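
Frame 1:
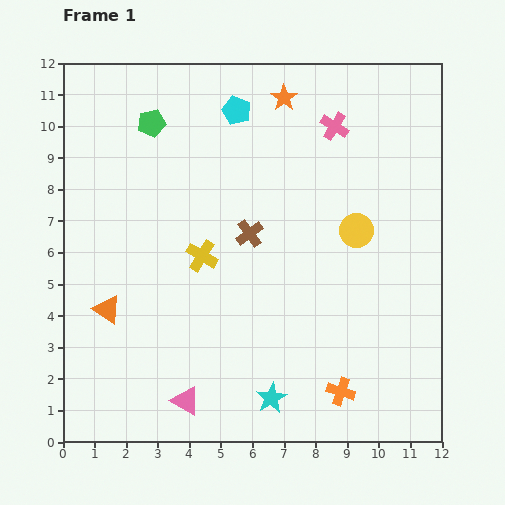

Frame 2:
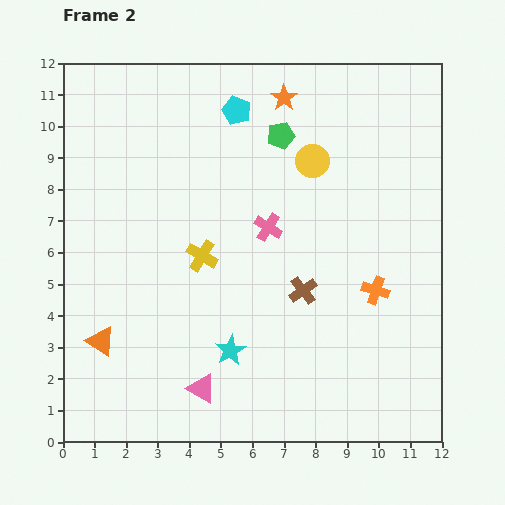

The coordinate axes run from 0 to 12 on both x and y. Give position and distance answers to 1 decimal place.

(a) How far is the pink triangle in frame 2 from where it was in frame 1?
0.6

The pink triangle moved from (3.9, 1.3) to (4.4, 1.7), a distance of √(0.5² + 0.4²) ≈ 0.6.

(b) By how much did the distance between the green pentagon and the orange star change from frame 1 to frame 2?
-3.1

Distance in frame 1: 4.3. Distance in frame 2: 1.2.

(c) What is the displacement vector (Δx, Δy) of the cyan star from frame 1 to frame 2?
(-1.3, 1.5)

The cyan star was at (6.6, 1.4) in frame 1 and (5.3, 2.9) in frame 2.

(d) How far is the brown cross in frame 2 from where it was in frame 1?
2.5

The brown cross moved from (5.9, 6.6) to (7.6, 4.8), a distance of √(1.7² + 1.8²) ≈ 2.5.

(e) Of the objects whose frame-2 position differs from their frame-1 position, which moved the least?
the pink triangle

(moved 0.6)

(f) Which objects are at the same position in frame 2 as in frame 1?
the orange star, the cyan pentagon, the yellow cross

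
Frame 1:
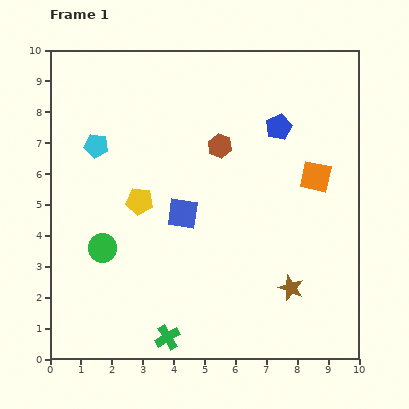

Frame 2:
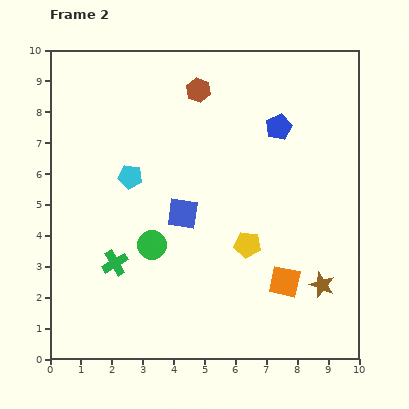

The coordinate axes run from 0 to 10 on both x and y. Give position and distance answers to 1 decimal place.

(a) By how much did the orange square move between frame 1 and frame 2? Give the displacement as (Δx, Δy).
(-1.0, -3.4)

The orange square was at (8.6, 5.9) in frame 1 and (7.6, 2.5) in frame 2.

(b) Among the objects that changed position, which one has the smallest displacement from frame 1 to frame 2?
the brown star

(moved 1.0)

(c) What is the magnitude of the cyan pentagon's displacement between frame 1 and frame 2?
1.5

The cyan pentagon moved from (1.5, 6.9) to (2.6, 5.9), a distance of √(1.1² + 1.0²) ≈ 1.5.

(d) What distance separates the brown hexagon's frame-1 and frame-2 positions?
1.9

The brown hexagon moved from (5.5, 6.9) to (4.8, 8.7), a distance of √(0.7² + 1.8²) ≈ 1.9.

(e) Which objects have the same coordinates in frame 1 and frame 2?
the blue pentagon, the blue square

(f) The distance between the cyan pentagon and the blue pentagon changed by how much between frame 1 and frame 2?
-0.8

Distance in frame 1: 5.9. Distance in frame 2: 5.1.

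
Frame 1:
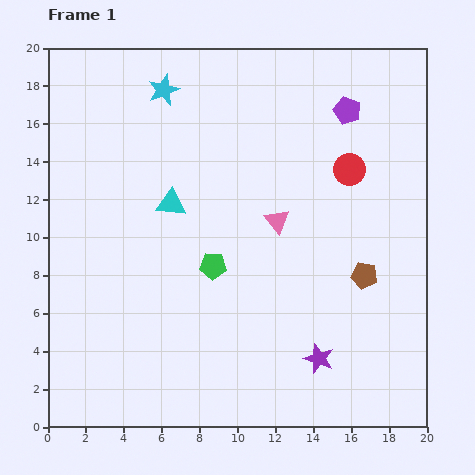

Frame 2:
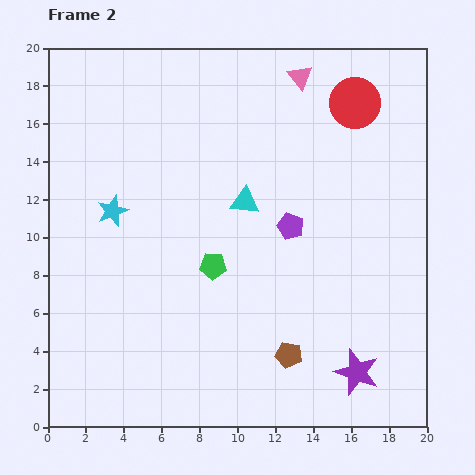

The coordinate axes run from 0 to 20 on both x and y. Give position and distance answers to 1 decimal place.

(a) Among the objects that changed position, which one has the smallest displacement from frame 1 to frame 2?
the purple star

(moved 2.1)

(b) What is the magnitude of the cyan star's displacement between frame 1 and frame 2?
6.9

The cyan star moved from (6.1, 17.8) to (3.4, 11.4), a distance of √(2.7² + 6.4²) ≈ 6.9.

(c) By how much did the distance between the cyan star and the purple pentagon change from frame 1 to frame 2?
-0.4

Distance in frame 1: 9.8. Distance in frame 2: 9.4.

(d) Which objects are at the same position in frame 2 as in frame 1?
the green pentagon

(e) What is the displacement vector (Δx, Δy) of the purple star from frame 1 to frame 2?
(2.0, -0.7)

The purple star was at (14.3, 3.6) in frame 1 and (16.3, 2.9) in frame 2.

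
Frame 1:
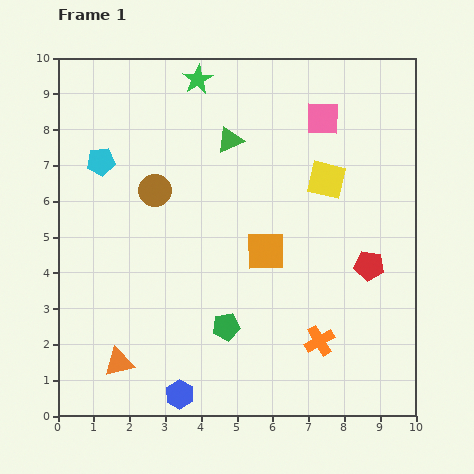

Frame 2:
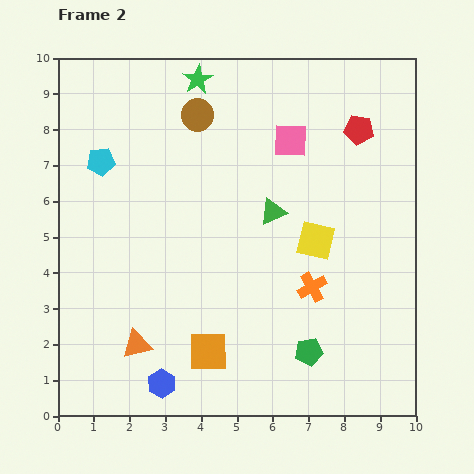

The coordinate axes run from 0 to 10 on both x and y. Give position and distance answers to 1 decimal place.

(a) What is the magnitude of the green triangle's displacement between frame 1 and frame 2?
2.3

The green triangle moved from (4.8, 7.7) to (6.0, 5.7), a distance of √(1.2² + 2.0²) ≈ 2.3.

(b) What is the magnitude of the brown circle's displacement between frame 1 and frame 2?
2.4

The brown circle moved from (2.7, 6.3) to (3.9, 8.4), a distance of √(1.2² + 2.1²) ≈ 2.4.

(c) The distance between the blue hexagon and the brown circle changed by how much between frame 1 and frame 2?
+1.9

Distance in frame 1: 5.7. Distance in frame 2: 7.6.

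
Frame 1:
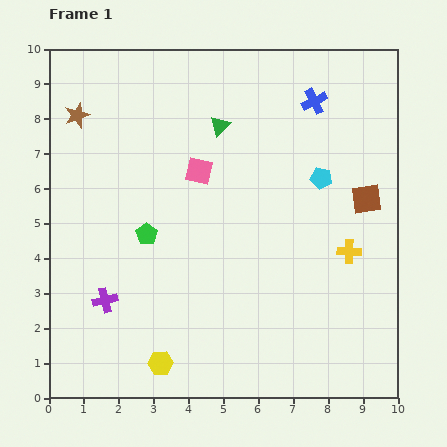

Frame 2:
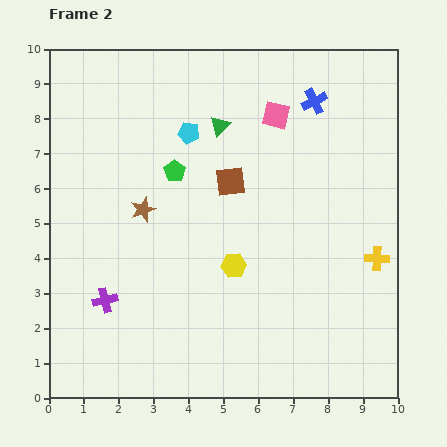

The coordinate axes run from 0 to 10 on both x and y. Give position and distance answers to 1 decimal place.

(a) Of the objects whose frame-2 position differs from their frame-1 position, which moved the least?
the yellow cross

(moved 0.8)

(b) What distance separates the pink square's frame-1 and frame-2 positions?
2.7

The pink square moved from (4.3, 6.5) to (6.5, 8.1), a distance of √(2.2² + 1.6²) ≈ 2.7.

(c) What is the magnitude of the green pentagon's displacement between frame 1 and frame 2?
2.0

The green pentagon moved from (2.8, 4.7) to (3.6, 6.5), a distance of √(0.8² + 1.8²) ≈ 2.0.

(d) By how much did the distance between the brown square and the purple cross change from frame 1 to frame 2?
-3.0

Distance in frame 1: 8.0. Distance in frame 2: 5.0.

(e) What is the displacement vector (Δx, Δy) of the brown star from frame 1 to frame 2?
(1.9, -2.7)

The brown star was at (0.8, 8.1) in frame 1 and (2.7, 5.4) in frame 2.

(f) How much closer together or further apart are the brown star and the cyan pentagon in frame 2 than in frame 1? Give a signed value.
-4.6

Distance in frame 1: 7.2. Distance in frame 2: 2.6.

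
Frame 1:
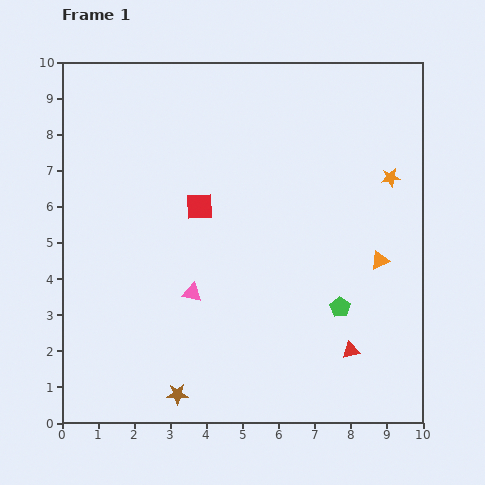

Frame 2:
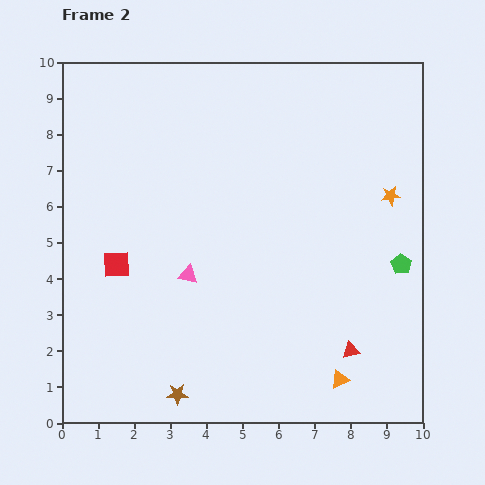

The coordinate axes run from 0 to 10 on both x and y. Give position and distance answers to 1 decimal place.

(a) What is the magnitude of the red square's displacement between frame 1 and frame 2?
2.8

The red square moved from (3.8, 6.0) to (1.5, 4.4), a distance of √(2.3² + 1.6²) ≈ 2.8.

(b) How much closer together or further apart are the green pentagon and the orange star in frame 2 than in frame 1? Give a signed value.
-2.0

Distance in frame 1: 3.9. Distance in frame 2: 1.9.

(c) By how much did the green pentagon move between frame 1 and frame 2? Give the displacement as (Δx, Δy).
(1.7, 1.2)

The green pentagon was at (7.7, 3.2) in frame 1 and (9.4, 4.4) in frame 2.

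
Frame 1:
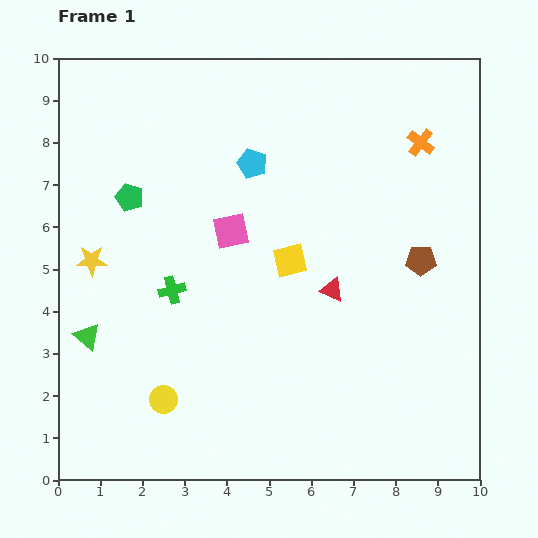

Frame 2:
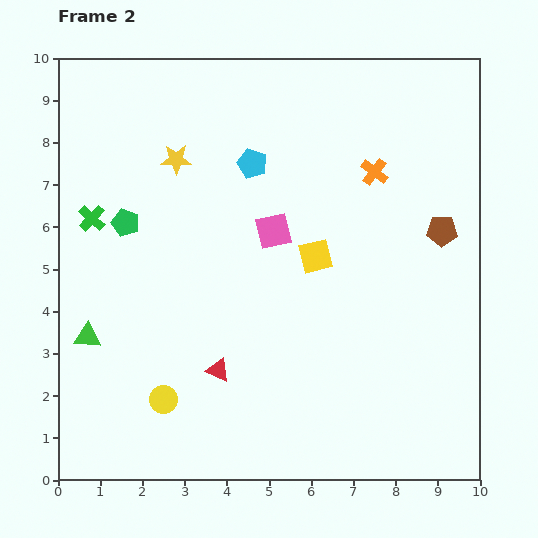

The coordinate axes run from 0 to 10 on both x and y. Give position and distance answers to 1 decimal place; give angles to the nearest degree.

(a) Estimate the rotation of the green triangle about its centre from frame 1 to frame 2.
37° counter-clockwise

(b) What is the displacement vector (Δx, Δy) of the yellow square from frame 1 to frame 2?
(0.6, 0.1)

The yellow square was at (5.5, 5.2) in frame 1 and (6.1, 5.3) in frame 2.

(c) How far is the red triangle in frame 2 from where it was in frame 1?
3.3

The red triangle moved from (6.5, 4.5) to (3.8, 2.6), a distance of √(2.7² + 1.9²) ≈ 3.3.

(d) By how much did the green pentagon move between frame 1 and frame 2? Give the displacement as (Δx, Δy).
(-0.1, -0.6)

The green pentagon was at (1.7, 6.7) in frame 1 and (1.6, 6.1) in frame 2.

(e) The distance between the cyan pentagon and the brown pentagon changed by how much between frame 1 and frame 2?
+0.2

Distance in frame 1: 4.6. Distance in frame 2: 4.8.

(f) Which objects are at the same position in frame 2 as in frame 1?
the cyan pentagon, the green triangle, the yellow circle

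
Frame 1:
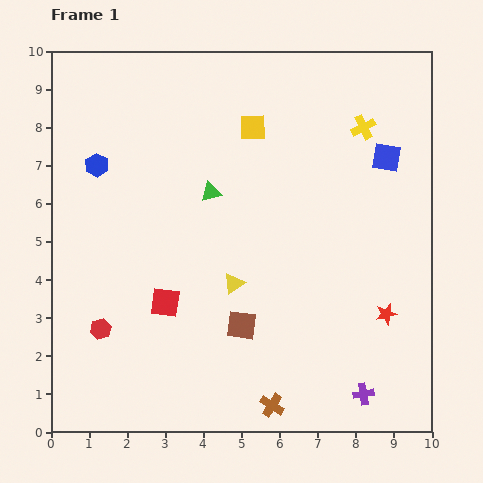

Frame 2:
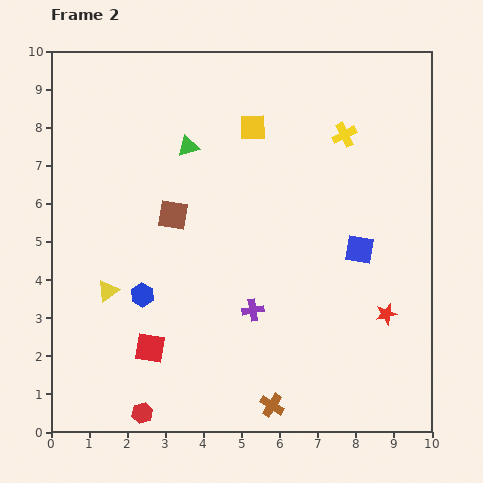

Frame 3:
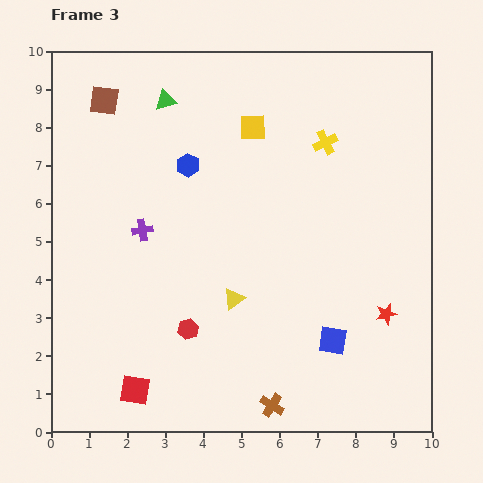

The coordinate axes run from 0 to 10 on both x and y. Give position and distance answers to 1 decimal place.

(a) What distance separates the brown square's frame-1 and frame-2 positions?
3.4

The brown square moved from (5.0, 2.8) to (3.2, 5.7), a distance of √(1.8² + 2.9²) ≈ 3.4.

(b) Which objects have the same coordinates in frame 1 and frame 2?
the brown cross, the yellow square, the red star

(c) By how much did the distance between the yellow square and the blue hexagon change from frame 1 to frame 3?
-2.2

Distance in frame 1: 4.2. Distance in frame 3: 2.0.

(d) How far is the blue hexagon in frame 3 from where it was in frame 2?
3.6

The blue hexagon moved from (2.4, 3.6) to (3.6, 7.0), a distance of √(1.2² + 3.4²) ≈ 3.6.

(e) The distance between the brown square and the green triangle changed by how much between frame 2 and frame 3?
-0.2

Distance in frame 2: 1.8. Distance in frame 3: 1.6.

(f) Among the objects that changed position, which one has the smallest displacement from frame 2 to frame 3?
the yellow cross

(moved 0.5)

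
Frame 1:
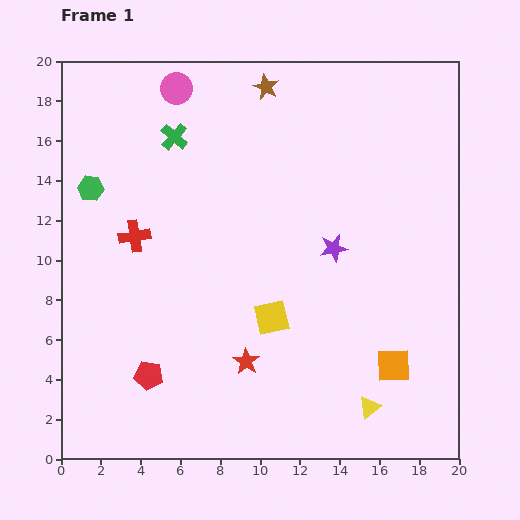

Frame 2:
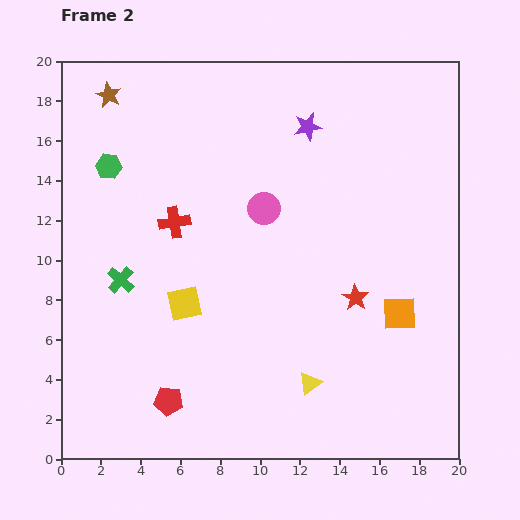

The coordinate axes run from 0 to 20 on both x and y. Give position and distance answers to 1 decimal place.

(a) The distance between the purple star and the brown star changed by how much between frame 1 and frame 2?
+1.3

Distance in frame 1: 8.8. Distance in frame 2: 10.1.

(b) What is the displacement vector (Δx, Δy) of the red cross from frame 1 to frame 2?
(2.0, 0.7)

The red cross was at (3.7, 11.2) in frame 1 and (5.7, 11.9) in frame 2.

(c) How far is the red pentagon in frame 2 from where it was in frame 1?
1.6

The red pentagon moved from (4.4, 4.2) to (5.4, 2.9), a distance of √(1.0² + 1.3²) ≈ 1.6.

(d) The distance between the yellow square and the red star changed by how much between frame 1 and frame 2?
+6.0

Distance in frame 1: 2.6. Distance in frame 2: 8.6.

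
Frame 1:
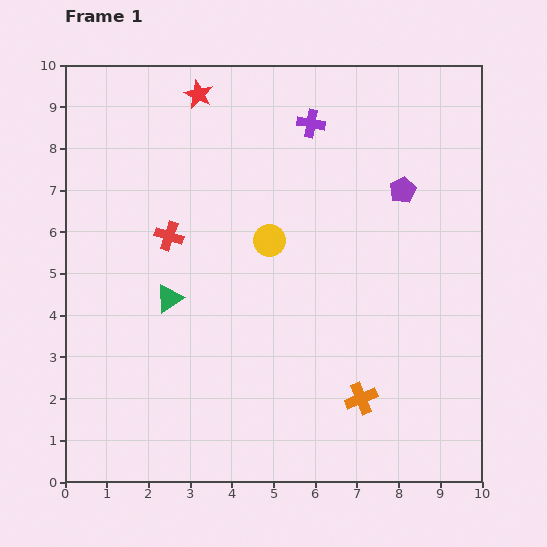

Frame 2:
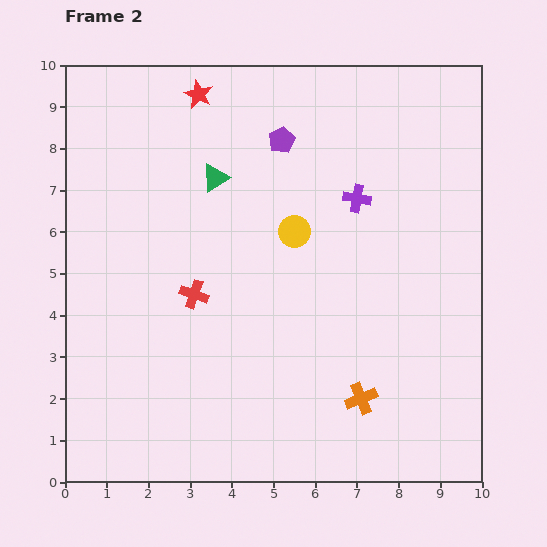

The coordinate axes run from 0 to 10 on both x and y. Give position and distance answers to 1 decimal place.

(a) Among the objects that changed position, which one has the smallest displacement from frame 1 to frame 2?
the yellow circle

(moved 0.6)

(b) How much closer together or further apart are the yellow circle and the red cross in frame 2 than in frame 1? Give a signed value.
+0.4

Distance in frame 1: 2.4. Distance in frame 2: 2.8.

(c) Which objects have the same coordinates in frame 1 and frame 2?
the red star, the orange cross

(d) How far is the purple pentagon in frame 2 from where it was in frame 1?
3.1

The purple pentagon moved from (8.1, 7.0) to (5.2, 8.2), a distance of √(2.9² + 1.2²) ≈ 3.1.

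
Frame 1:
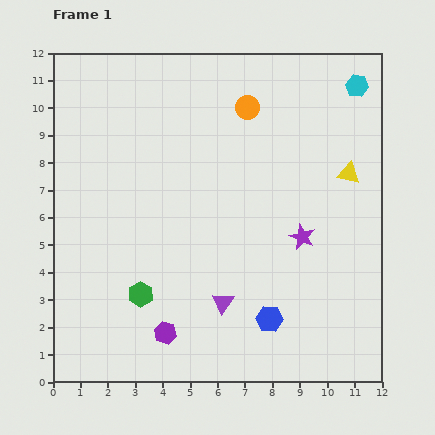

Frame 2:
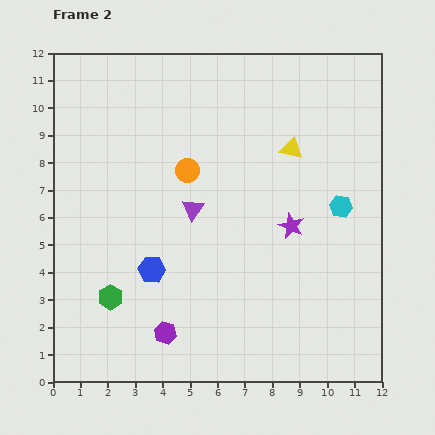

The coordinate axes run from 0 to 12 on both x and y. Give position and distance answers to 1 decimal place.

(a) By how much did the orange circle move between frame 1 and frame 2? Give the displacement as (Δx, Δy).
(-2.2, -2.3)

The orange circle was at (7.1, 10.0) in frame 1 and (4.9, 7.7) in frame 2.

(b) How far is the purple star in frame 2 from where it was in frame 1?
0.6

The purple star moved from (9.1, 5.3) to (8.7, 5.7), a distance of √(0.4² + 0.4²) ≈ 0.6.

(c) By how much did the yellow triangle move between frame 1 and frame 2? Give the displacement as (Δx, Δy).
(-2.1, 0.9)

The yellow triangle was at (10.8, 7.6) in frame 1 and (8.7, 8.5) in frame 2.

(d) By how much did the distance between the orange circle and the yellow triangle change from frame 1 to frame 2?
-0.5

Distance in frame 1: 4.4. Distance in frame 2: 3.9.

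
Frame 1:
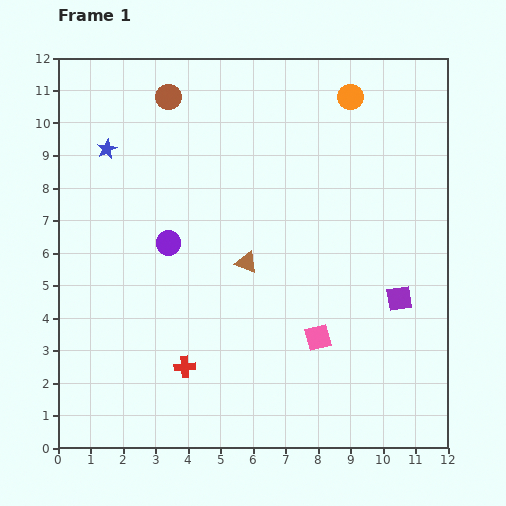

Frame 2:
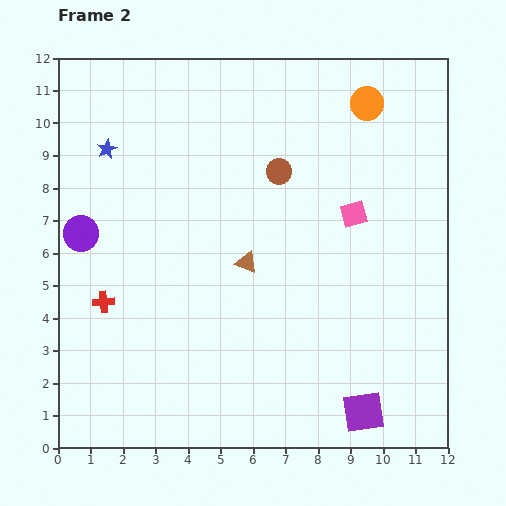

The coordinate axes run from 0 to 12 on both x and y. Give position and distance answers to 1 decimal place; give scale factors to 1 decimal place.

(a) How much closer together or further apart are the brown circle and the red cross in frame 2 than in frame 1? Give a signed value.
-1.6

Distance in frame 1: 8.3. Distance in frame 2: 6.7.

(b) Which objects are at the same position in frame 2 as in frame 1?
the brown triangle, the blue star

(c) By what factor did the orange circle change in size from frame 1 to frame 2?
1.3×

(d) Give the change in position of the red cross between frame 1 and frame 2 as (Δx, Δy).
(-2.5, 2.0)

The red cross was at (3.9, 2.5) in frame 1 and (1.4, 4.5) in frame 2.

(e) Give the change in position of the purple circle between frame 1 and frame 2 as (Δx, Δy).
(-2.7, 0.3)

The purple circle was at (3.4, 6.3) in frame 1 and (0.7, 6.6) in frame 2.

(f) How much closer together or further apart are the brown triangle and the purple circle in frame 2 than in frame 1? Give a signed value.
+2.7

Distance in frame 1: 2.5. Distance in frame 2: 5.2.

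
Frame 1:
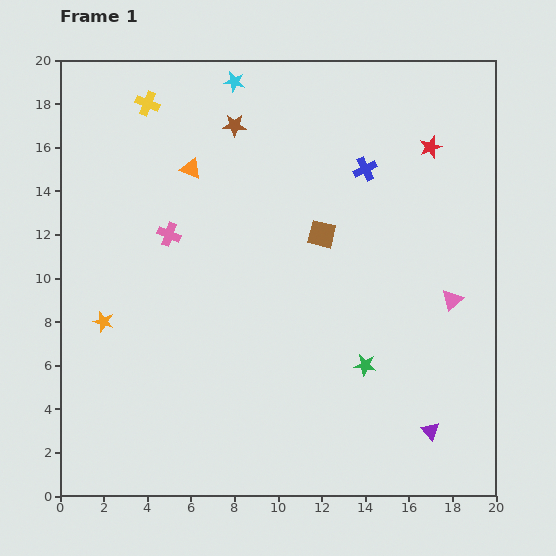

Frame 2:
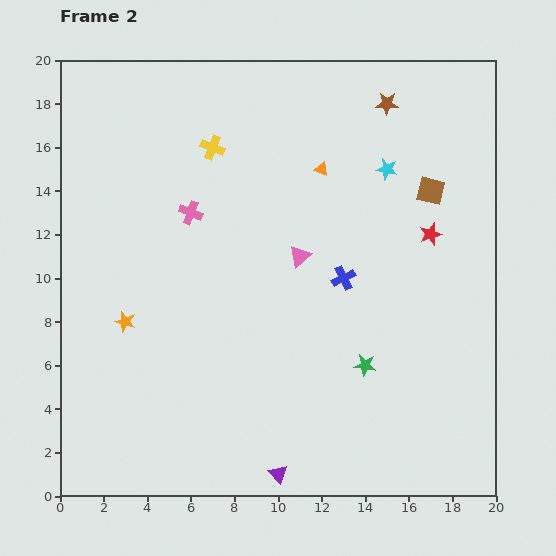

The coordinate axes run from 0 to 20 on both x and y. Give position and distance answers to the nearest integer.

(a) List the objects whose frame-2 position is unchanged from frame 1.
the green star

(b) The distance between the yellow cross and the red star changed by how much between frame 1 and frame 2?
-2

Distance in frame 1: 13. Distance in frame 2: 11.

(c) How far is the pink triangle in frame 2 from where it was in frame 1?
7

The pink triangle moved from (18, 9) to (11, 11), a distance of √(7² + 2²) ≈ 7.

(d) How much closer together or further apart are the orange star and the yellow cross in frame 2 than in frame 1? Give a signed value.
-1

Distance in frame 1: 10. Distance in frame 2: 9.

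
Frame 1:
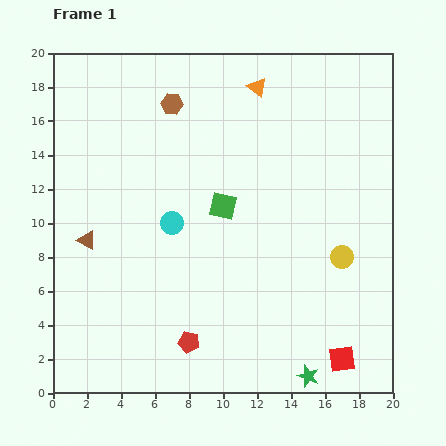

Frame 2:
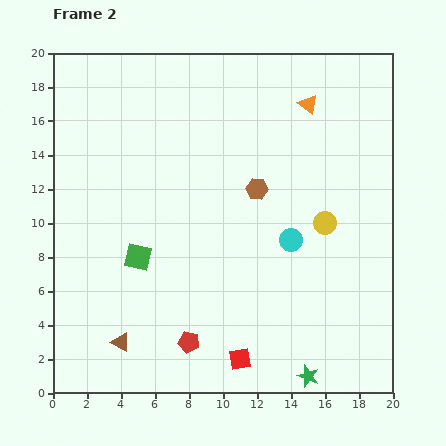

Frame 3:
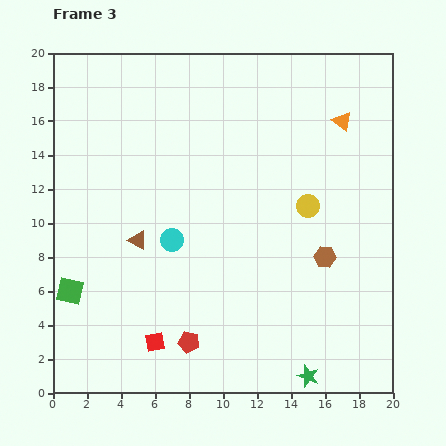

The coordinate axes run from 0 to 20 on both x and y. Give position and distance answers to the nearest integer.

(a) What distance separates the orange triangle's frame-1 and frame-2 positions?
3

The orange triangle moved from (12, 18) to (15, 17), a distance of √(3² + 1²) ≈ 3.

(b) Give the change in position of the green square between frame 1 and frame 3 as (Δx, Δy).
(-9, -5)

The green square was at (10, 11) in frame 1 and (1, 6) in frame 3.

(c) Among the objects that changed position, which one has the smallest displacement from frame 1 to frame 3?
the cyan circle

(moved 1)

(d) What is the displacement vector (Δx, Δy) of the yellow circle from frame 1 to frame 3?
(-2, 3)

The yellow circle was at (17, 8) in frame 1 and (15, 11) in frame 3.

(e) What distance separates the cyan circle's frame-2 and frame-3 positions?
7

The cyan circle moved from (14, 9) to (7, 9), a distance of √(7² + 0²) ≈ 7.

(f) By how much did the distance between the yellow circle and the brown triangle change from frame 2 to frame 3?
-4

Distance in frame 2: 14. Distance in frame 3: 10.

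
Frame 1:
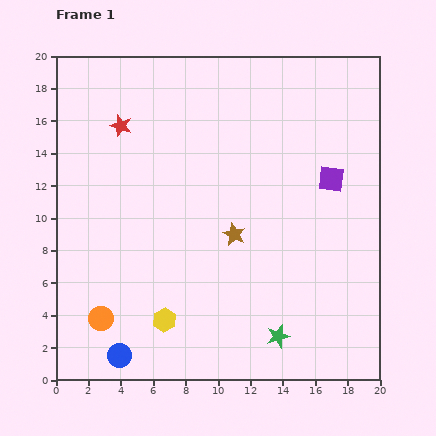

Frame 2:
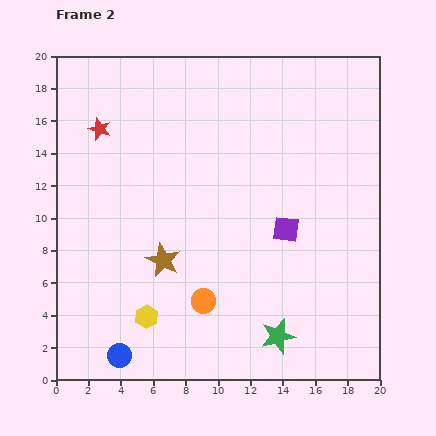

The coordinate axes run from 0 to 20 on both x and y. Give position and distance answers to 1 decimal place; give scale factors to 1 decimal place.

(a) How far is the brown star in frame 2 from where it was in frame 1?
4.7

The brown star moved from (11.0, 9.0) to (6.6, 7.4), a distance of √(4.4² + 1.6²) ≈ 4.7.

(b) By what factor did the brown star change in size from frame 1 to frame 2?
1.5×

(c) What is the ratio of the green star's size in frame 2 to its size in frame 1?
1.5×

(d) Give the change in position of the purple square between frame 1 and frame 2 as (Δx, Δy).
(-2.8, -3.1)

The purple square was at (17.0, 12.4) in frame 1 and (14.2, 9.3) in frame 2.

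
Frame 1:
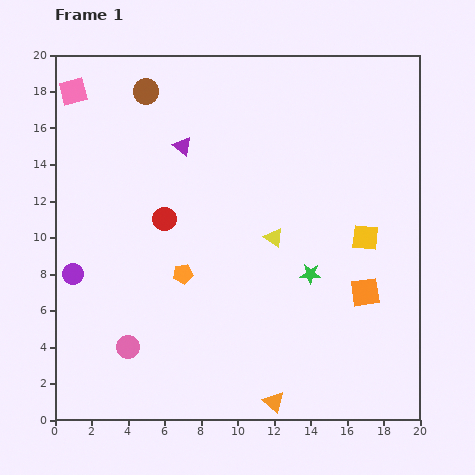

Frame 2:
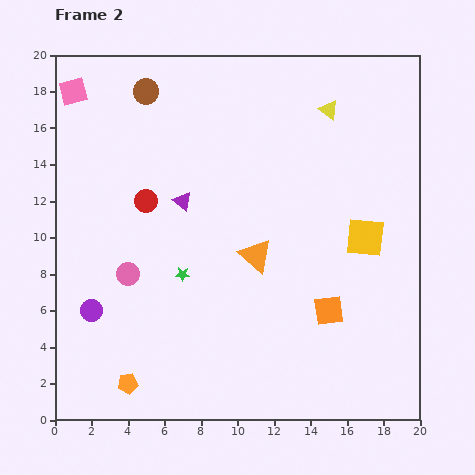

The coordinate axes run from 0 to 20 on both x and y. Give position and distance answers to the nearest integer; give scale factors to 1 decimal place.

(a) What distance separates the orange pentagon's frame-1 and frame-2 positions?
7

The orange pentagon moved from (7, 8) to (4, 2), a distance of √(3² + 6²) ≈ 7.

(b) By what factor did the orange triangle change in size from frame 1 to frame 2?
1.6×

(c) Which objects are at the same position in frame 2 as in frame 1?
the yellow square, the pink square, the brown circle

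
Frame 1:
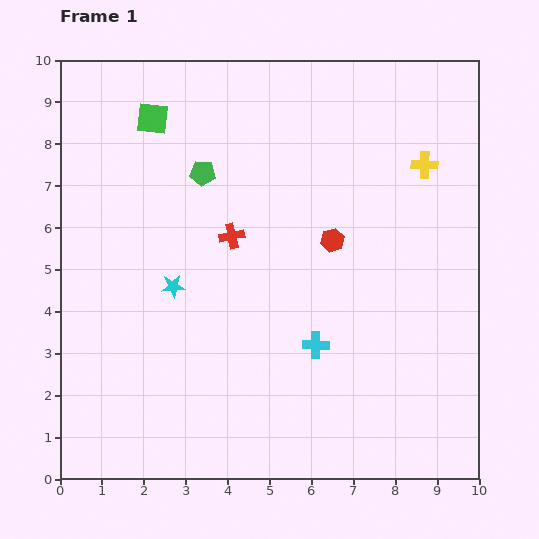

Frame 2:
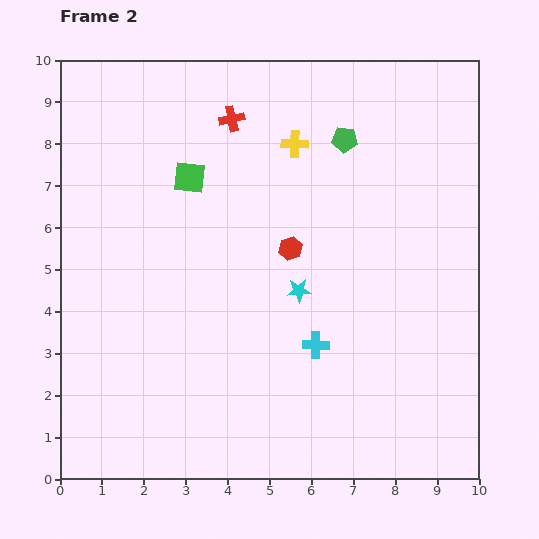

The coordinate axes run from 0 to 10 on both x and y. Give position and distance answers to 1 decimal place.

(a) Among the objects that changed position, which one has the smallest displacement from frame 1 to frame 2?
the red hexagon

(moved 1.0)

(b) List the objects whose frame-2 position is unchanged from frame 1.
the cyan cross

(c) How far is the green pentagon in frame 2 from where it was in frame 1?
3.5

The green pentagon moved from (3.4, 7.3) to (6.8, 8.1), a distance of √(3.4² + 0.8²) ≈ 3.5.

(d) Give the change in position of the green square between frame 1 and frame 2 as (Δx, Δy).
(0.9, -1.4)

The green square was at (2.2, 8.6) in frame 1 and (3.1, 7.2) in frame 2.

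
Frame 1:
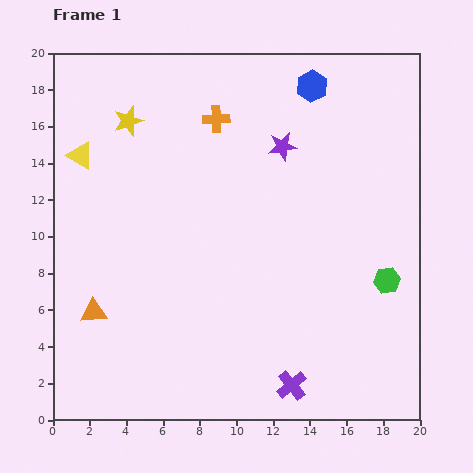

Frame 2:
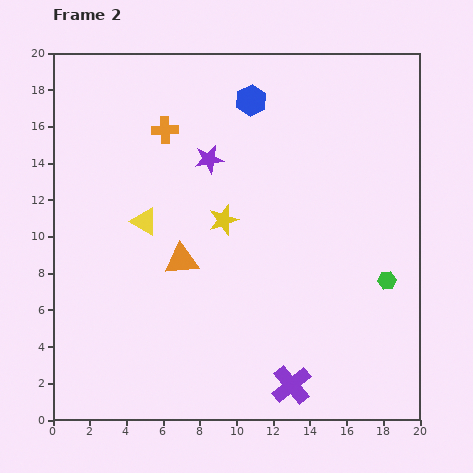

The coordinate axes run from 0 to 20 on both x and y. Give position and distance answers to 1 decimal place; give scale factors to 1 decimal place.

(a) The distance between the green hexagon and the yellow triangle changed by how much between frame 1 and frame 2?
-4.4

Distance in frame 1: 18.0. Distance in frame 2: 13.6.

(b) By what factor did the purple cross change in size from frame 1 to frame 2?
1.3×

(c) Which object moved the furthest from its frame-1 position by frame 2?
the yellow star

(moved 7.5; next 5.6)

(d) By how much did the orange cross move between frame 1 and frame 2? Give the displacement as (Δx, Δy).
(-2.8, -0.6)

The orange cross was at (8.9, 16.4) in frame 1 and (6.1, 15.8) in frame 2.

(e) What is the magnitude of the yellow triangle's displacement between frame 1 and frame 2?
5.0

The yellow triangle moved from (1.5, 14.4) to (5.0, 10.8), a distance of √(3.5² + 3.6²) ≈ 5.0.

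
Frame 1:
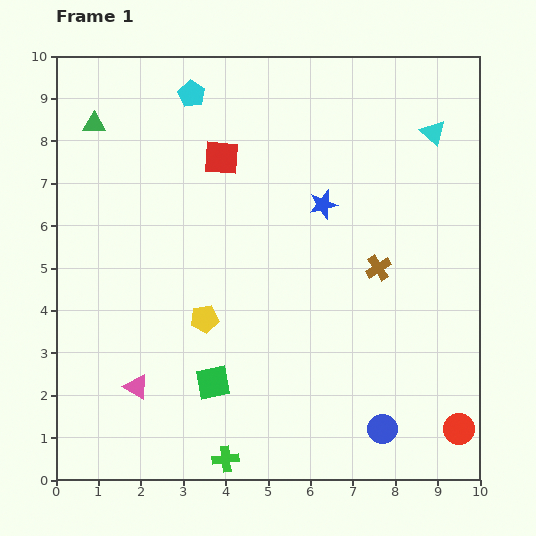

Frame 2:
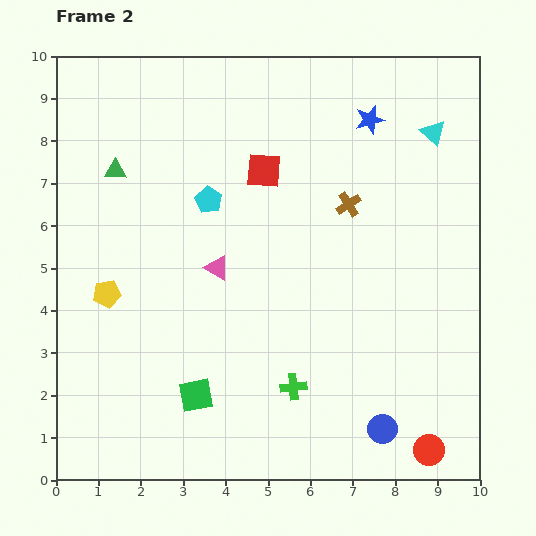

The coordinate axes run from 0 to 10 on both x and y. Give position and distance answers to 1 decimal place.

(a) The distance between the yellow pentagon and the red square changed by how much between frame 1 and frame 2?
+0.9

Distance in frame 1: 3.8. Distance in frame 2: 4.7.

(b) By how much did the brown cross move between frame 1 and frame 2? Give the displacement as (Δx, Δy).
(-0.7, 1.5)

The brown cross was at (7.6, 5.0) in frame 1 and (6.9, 6.5) in frame 2.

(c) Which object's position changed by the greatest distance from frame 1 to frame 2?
the pink triangle

(moved 3.4; next 2.5)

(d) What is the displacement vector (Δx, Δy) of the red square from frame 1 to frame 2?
(1.0, -0.3)

The red square was at (3.9, 7.6) in frame 1 and (4.9, 7.3) in frame 2.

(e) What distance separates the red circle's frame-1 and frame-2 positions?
0.9

The red circle moved from (9.5, 1.2) to (8.8, 0.7), a distance of √(0.7² + 0.5²) ≈ 0.9.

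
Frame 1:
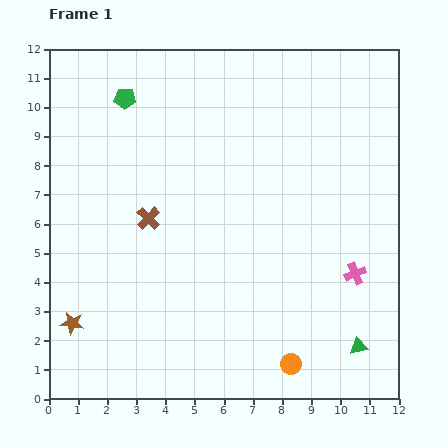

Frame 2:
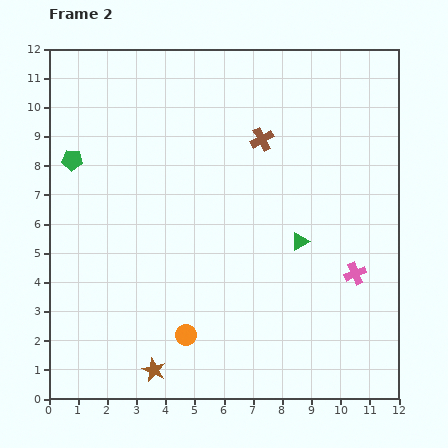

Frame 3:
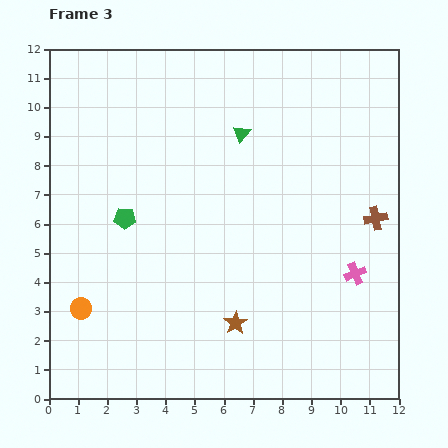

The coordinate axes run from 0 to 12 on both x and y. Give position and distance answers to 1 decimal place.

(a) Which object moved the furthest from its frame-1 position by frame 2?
the brown cross

(moved 4.7; next 4.1)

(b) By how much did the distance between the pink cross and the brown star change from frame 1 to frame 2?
-2.2

Distance in frame 1: 9.8. Distance in frame 2: 7.6.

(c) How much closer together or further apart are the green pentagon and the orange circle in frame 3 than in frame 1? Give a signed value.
-7.3

Distance in frame 1: 10.7. Distance in frame 3: 3.4.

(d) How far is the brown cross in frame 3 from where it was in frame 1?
7.8

The brown cross moved from (3.4, 6.2) to (11.2, 6.2), a distance of √(7.8² + 0.0²) ≈ 7.8.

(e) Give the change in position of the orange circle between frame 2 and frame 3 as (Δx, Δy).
(-3.6, 0.9)

The orange circle was at (4.7, 2.2) in frame 2 and (1.1, 3.1) in frame 3.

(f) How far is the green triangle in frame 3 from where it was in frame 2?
4.2

The green triangle moved from (8.6, 5.4) to (6.6, 9.1), a distance of √(2.0² + 3.7²) ≈ 4.2.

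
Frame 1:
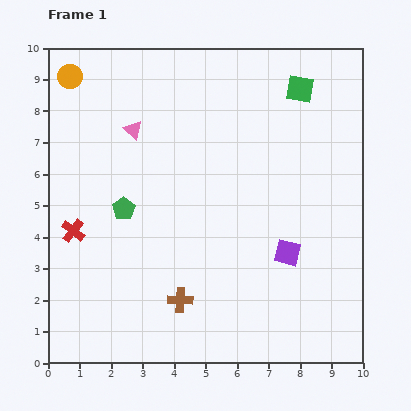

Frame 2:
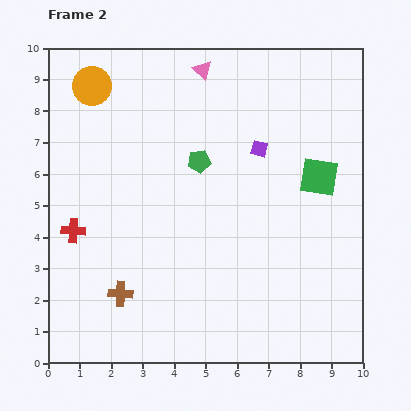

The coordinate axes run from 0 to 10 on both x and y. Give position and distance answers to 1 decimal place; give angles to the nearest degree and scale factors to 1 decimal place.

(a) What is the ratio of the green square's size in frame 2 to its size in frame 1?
1.3×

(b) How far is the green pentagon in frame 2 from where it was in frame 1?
2.8

The green pentagon moved from (2.4, 4.9) to (4.8, 6.4), a distance of √(2.4² + 1.5²) ≈ 2.8.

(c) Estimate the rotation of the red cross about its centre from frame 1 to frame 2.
34° counter-clockwise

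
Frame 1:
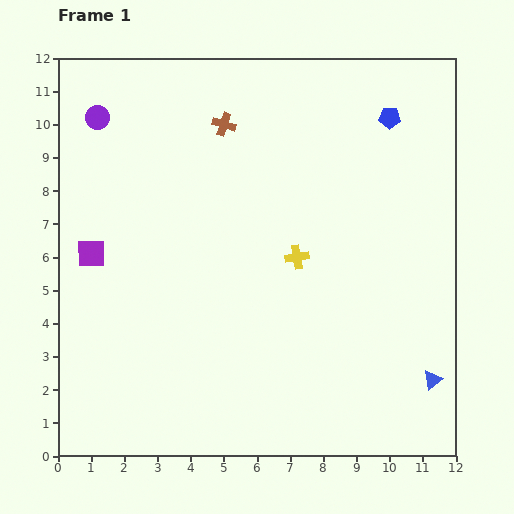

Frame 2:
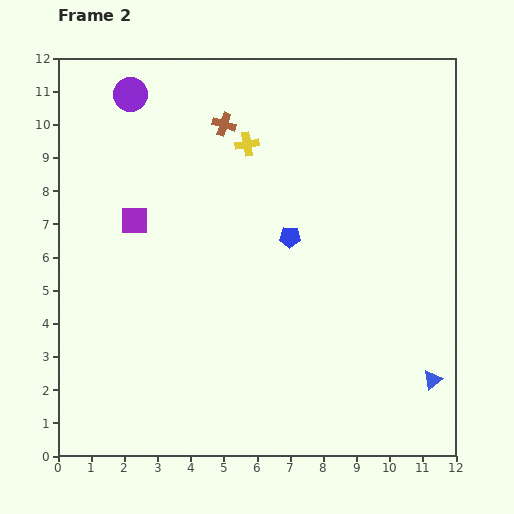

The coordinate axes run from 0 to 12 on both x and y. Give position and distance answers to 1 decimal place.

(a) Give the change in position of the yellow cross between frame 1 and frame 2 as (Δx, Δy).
(-1.5, 3.4)

The yellow cross was at (7.2, 6.0) in frame 1 and (5.7, 9.4) in frame 2.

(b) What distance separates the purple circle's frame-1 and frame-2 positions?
1.2

The purple circle moved from (1.2, 10.2) to (2.2, 10.9), a distance of √(1.0² + 0.7²) ≈ 1.2.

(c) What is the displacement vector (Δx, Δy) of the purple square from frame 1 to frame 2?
(1.3, 1.0)

The purple square was at (1.0, 6.1) in frame 1 and (2.3, 7.1) in frame 2.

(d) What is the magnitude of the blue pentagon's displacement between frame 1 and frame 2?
4.7

The blue pentagon moved from (10.0, 10.2) to (7.0, 6.6), a distance of √(3.0² + 3.6²) ≈ 4.7.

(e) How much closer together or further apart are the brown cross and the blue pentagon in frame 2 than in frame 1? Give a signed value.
-1.1

Distance in frame 1: 5.0. Distance in frame 2: 3.9.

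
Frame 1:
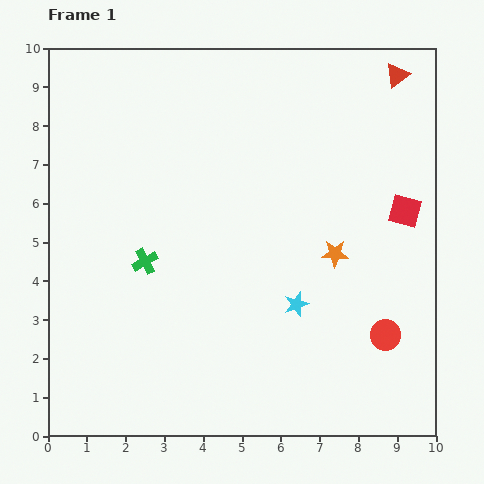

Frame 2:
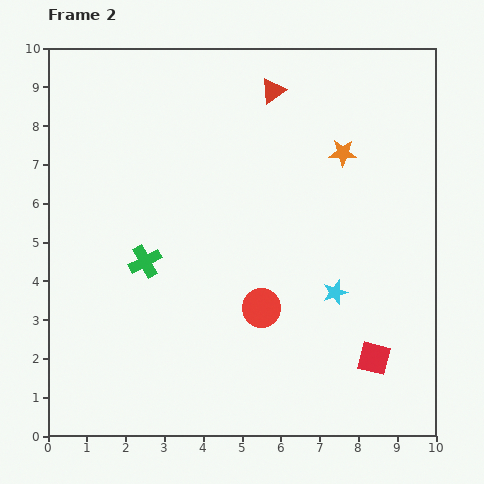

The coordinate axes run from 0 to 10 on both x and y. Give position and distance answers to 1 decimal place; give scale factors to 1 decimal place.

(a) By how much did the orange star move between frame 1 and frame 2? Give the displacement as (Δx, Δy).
(0.2, 2.6)

The orange star was at (7.4, 4.7) in frame 1 and (7.6, 7.3) in frame 2.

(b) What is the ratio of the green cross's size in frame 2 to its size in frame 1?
1.3×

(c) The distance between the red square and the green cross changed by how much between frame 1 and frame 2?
-0.4

Distance in frame 1: 6.8. Distance in frame 2: 6.4.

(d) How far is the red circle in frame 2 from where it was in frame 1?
3.3

The red circle moved from (8.7, 2.6) to (5.5, 3.3), a distance of √(3.2² + 0.7²) ≈ 3.3.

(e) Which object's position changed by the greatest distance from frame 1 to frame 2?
the red square

(moved 3.9; next 3.3)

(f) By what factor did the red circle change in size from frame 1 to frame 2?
1.3×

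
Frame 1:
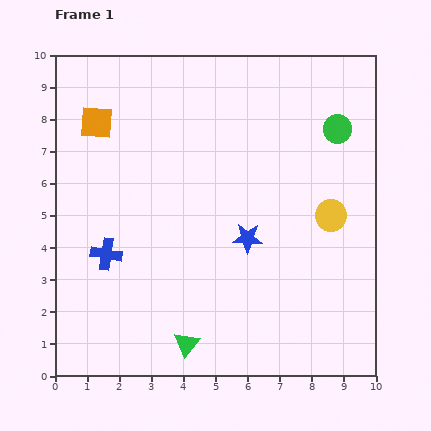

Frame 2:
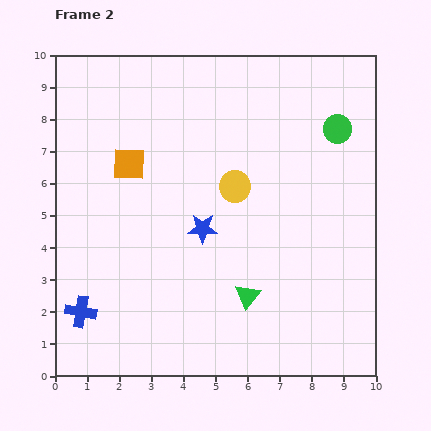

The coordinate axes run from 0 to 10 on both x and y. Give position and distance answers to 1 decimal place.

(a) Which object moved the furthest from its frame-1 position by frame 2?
the yellow circle

(moved 3.1; next 2.4)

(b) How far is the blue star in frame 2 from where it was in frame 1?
1.4

The blue star moved from (6.0, 4.3) to (4.6, 4.6), a distance of √(1.4² + 0.3²) ≈ 1.4.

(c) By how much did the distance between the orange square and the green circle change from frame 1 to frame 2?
-0.9

Distance in frame 1: 7.5. Distance in frame 2: 6.6.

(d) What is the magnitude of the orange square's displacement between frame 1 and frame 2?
1.6

The orange square moved from (1.3, 7.9) to (2.3, 6.6), a distance of √(1.0² + 1.3²) ≈ 1.6.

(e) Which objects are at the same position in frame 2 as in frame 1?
the green circle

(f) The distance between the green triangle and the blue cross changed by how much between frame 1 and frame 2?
+1.4

Distance in frame 1: 3.8. Distance in frame 2: 5.2.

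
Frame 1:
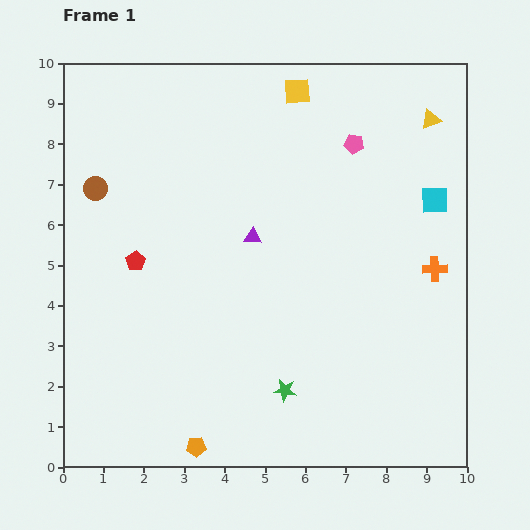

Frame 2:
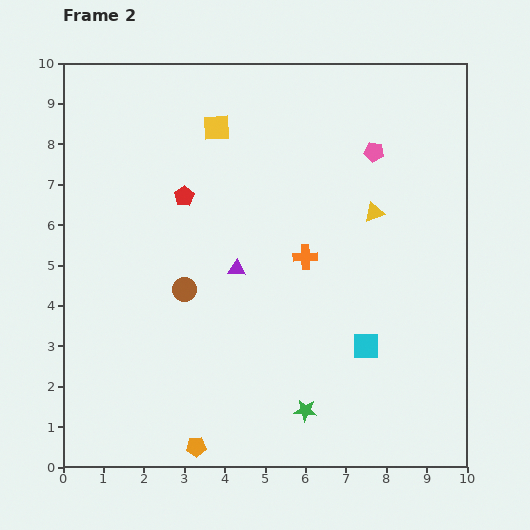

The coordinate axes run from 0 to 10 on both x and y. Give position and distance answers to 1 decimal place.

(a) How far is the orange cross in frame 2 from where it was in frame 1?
3.2

The orange cross moved from (9.2, 4.9) to (6.0, 5.2), a distance of √(3.2² + 0.3²) ≈ 3.2.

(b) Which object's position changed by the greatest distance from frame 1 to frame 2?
the cyan square

(moved 4.0; next 3.3)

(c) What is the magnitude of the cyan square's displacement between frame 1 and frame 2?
4.0

The cyan square moved from (9.2, 6.6) to (7.5, 3.0), a distance of √(1.7² + 3.6²) ≈ 4.0.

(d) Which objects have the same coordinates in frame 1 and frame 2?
the orange pentagon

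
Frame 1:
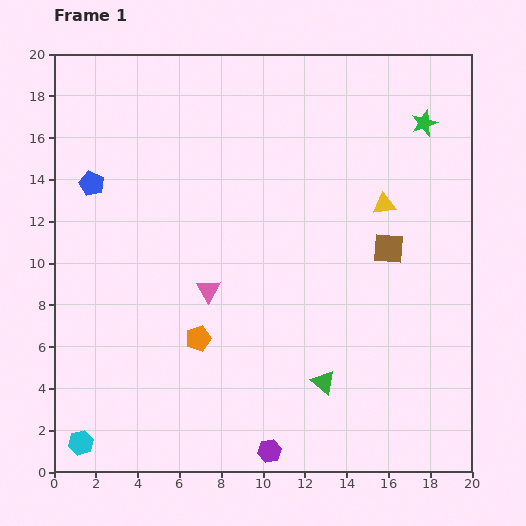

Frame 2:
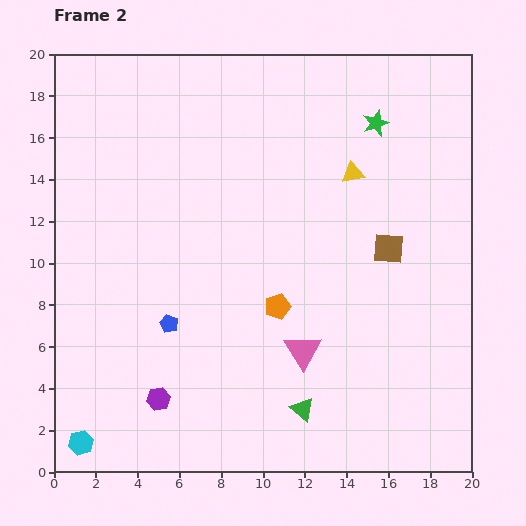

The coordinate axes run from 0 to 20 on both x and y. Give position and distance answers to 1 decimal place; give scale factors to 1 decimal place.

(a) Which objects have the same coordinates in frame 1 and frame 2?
the brown square, the cyan hexagon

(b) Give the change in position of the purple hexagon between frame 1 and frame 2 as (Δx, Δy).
(-5.3, 2.5)

The purple hexagon was at (10.3, 1.0) in frame 1 and (5.0, 3.5) in frame 2.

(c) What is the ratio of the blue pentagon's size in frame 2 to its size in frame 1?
0.7×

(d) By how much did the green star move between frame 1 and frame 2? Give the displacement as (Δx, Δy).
(-2.3, 0.0)

The green star was at (17.7, 16.7) in frame 1 and (15.4, 16.7) in frame 2.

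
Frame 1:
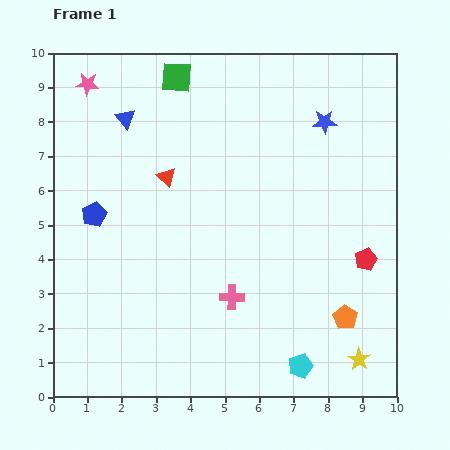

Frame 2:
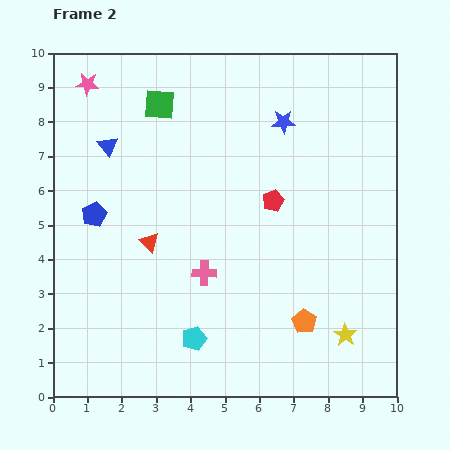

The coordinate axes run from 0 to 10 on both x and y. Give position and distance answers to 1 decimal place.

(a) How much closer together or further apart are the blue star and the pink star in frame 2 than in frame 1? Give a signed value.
-1.2

Distance in frame 1: 7.0. Distance in frame 2: 5.8.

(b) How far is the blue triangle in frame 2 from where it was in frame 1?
0.9

The blue triangle moved from (2.1, 8.1) to (1.6, 7.3), a distance of √(0.5² + 0.8²) ≈ 0.9.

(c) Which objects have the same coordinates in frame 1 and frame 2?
the pink star, the blue pentagon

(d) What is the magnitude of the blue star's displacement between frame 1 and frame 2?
1.2

The blue star moved from (7.9, 8.0) to (6.7, 8.0), a distance of √(1.2² + 0.0²) ≈ 1.2.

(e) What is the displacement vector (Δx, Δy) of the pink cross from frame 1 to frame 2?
(-0.8, 0.7)

The pink cross was at (5.2, 2.9) in frame 1 and (4.4, 3.6) in frame 2.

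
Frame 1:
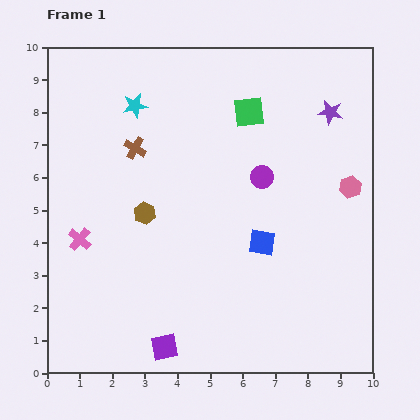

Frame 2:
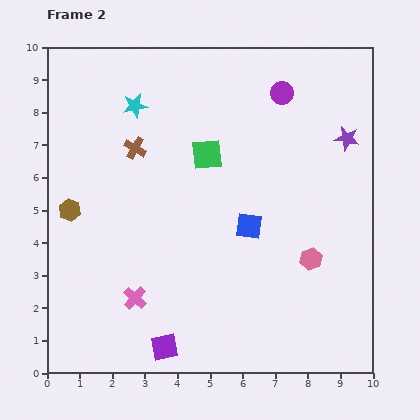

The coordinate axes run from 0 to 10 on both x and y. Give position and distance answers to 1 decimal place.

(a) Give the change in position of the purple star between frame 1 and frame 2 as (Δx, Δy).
(0.5, -0.8)

The purple star was at (8.7, 8.0) in frame 1 and (9.2, 7.2) in frame 2.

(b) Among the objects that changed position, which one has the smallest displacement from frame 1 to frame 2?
the blue square

(moved 0.6)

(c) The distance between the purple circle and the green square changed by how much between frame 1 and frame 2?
+1.0

Distance in frame 1: 2.0. Distance in frame 2: 3.0.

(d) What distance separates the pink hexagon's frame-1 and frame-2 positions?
2.5

The pink hexagon moved from (9.3, 5.7) to (8.1, 3.5), a distance of √(1.2² + 2.2²) ≈ 2.5.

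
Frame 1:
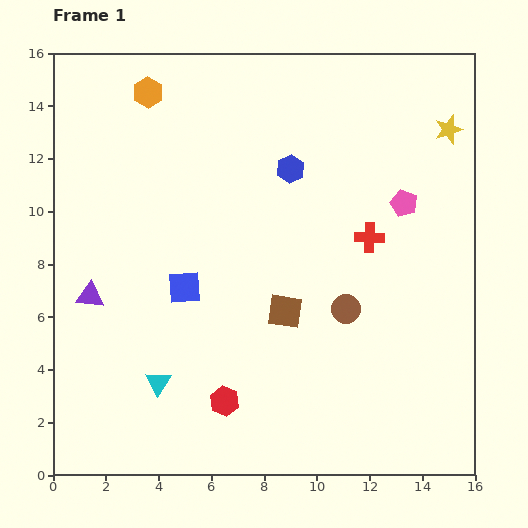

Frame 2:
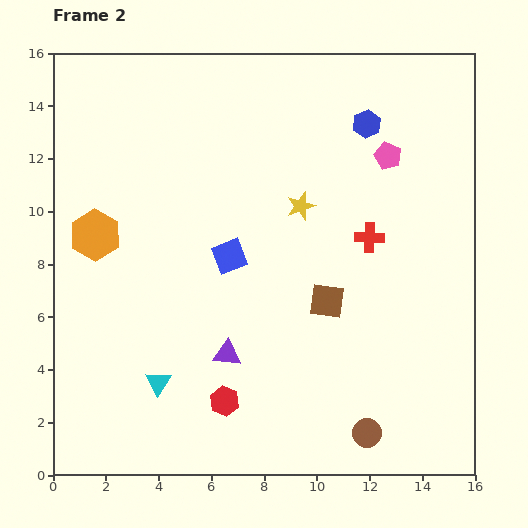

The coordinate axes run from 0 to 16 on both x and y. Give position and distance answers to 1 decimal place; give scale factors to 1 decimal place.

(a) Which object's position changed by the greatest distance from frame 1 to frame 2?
the yellow star

(moved 6.3; next 5.8)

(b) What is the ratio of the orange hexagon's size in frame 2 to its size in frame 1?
1.7×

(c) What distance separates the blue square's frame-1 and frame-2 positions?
2.1

The blue square moved from (5.0, 7.1) to (6.7, 8.3), a distance of √(1.7² + 1.2²) ≈ 2.1.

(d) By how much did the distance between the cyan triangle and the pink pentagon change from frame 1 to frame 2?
+0.7

Distance in frame 1: 11.5. Distance in frame 2: 12.2.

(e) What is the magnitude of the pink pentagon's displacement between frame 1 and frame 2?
1.9

The pink pentagon moved from (13.3, 10.3) to (12.7, 12.1), a distance of √(0.6² + 1.8²) ≈ 1.9.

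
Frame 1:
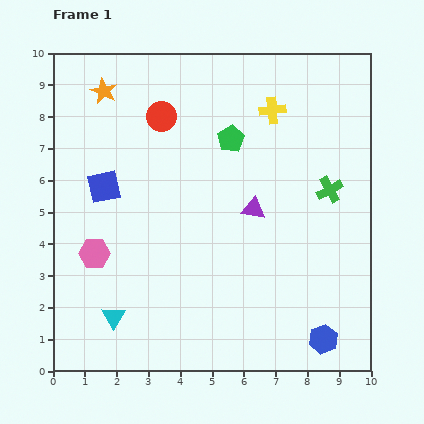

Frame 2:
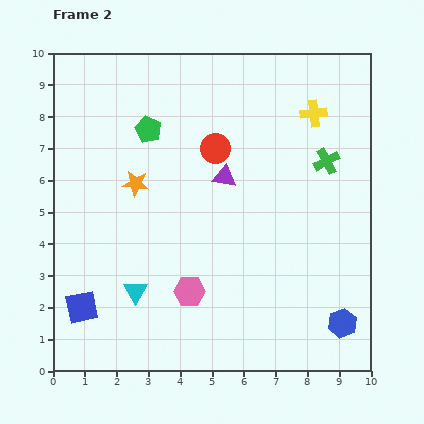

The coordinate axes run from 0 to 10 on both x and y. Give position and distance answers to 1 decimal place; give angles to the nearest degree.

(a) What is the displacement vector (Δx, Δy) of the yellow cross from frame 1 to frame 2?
(1.3, -0.1)

The yellow cross was at (6.9, 8.2) in frame 1 and (8.2, 8.1) in frame 2.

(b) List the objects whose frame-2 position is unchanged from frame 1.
none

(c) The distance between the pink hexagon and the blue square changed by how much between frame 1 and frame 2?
+1.3

Distance in frame 1: 2.1. Distance in frame 2: 3.4.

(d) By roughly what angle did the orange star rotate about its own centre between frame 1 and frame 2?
18° counter-clockwise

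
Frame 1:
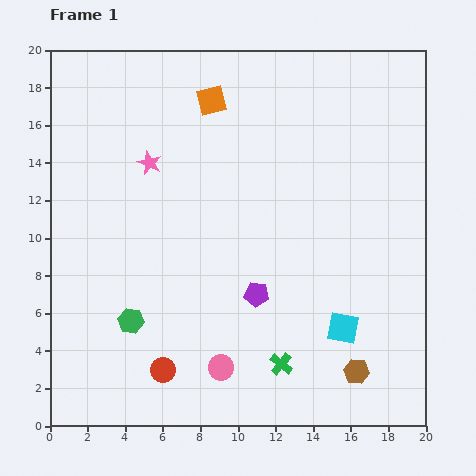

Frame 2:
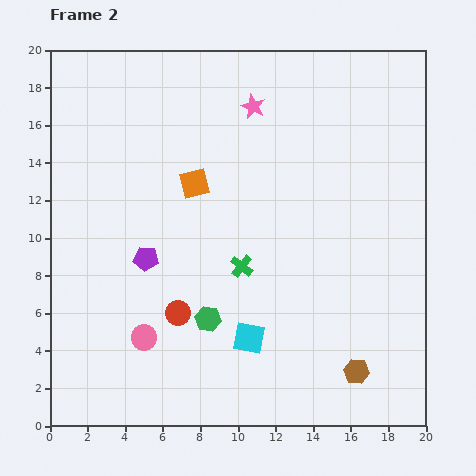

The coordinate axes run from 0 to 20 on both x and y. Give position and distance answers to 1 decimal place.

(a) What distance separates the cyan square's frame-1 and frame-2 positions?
5.0

The cyan square moved from (15.6, 5.2) to (10.6, 4.7), a distance of √(5.0² + 0.5²) ≈ 5.0.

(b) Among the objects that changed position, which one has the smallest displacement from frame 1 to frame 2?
the red circle

(moved 3.1)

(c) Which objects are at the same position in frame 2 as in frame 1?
the brown hexagon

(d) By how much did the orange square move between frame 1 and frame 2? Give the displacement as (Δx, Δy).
(-0.9, -4.4)

The orange square was at (8.6, 17.3) in frame 1 and (7.7, 12.9) in frame 2.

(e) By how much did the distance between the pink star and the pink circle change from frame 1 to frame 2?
+2.1

Distance in frame 1: 11.5. Distance in frame 2: 13.6.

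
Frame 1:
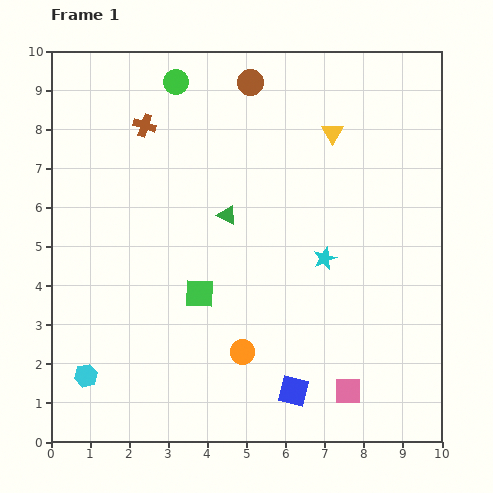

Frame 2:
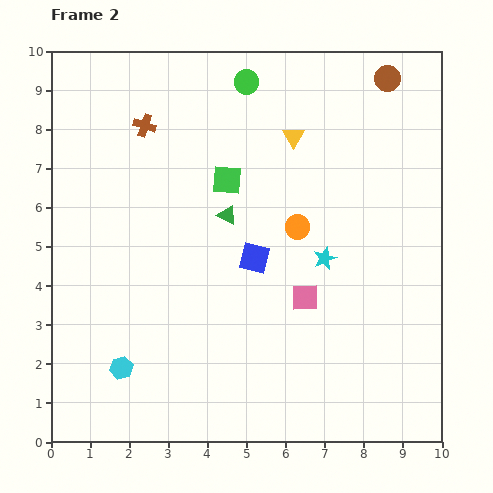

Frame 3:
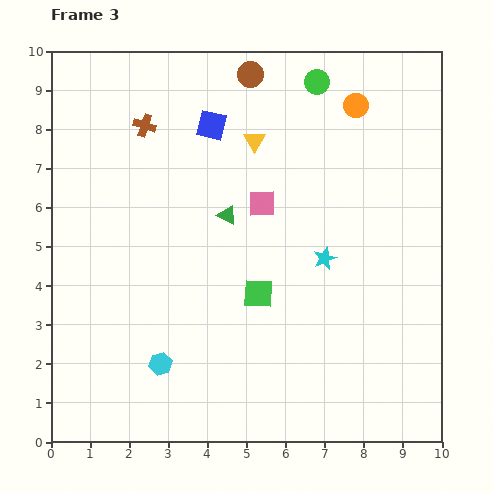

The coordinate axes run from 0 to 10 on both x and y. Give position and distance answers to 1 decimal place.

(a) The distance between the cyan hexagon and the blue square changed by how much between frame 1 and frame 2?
-0.9

Distance in frame 1: 5.3. Distance in frame 2: 4.4.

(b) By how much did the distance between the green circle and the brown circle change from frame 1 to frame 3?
-0.2

Distance in frame 1: 1.9. Distance in frame 3: 1.7.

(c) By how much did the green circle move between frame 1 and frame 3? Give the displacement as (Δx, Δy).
(3.6, 0.0)

The green circle was at (3.2, 9.2) in frame 1 and (6.8, 9.2) in frame 3.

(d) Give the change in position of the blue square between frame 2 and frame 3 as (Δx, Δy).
(-1.1, 3.4)

The blue square was at (5.2, 4.7) in frame 2 and (4.1, 8.1) in frame 3.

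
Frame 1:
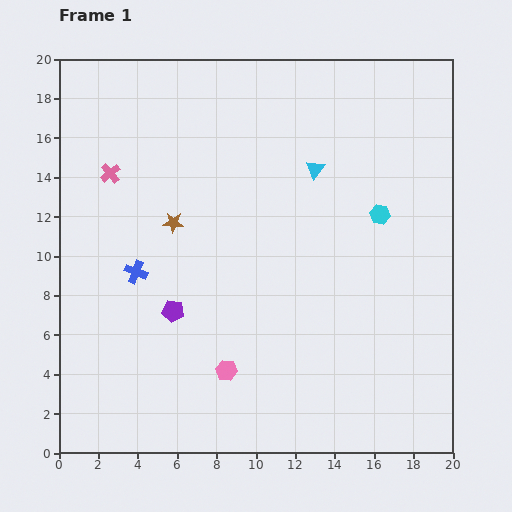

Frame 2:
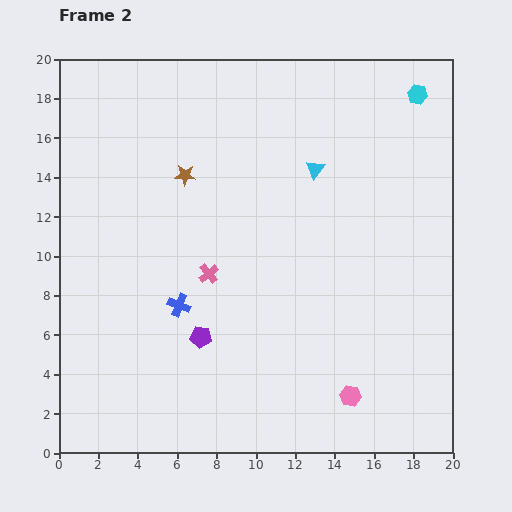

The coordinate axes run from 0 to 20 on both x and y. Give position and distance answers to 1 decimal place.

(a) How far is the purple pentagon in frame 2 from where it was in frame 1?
1.9

The purple pentagon moved from (5.8, 7.2) to (7.2, 5.9), a distance of √(1.4² + 1.3²) ≈ 1.9.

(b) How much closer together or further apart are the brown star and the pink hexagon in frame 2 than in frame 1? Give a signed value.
+6.0

Distance in frame 1: 8.0. Distance in frame 2: 14.0.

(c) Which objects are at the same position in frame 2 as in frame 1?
the cyan triangle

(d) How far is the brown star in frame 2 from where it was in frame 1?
2.5

The brown star moved from (5.8, 11.7) to (6.4, 14.1), a distance of √(0.6² + 2.4²) ≈ 2.5.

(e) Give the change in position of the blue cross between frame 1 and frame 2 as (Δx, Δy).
(2.2, -1.7)

The blue cross was at (3.9, 9.2) in frame 1 and (6.1, 7.5) in frame 2.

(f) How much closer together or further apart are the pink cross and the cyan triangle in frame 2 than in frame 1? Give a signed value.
-2.8

Distance in frame 1: 10.4. Distance in frame 2: 7.6.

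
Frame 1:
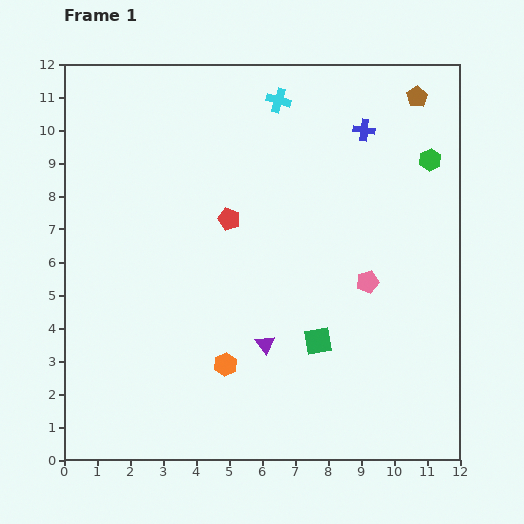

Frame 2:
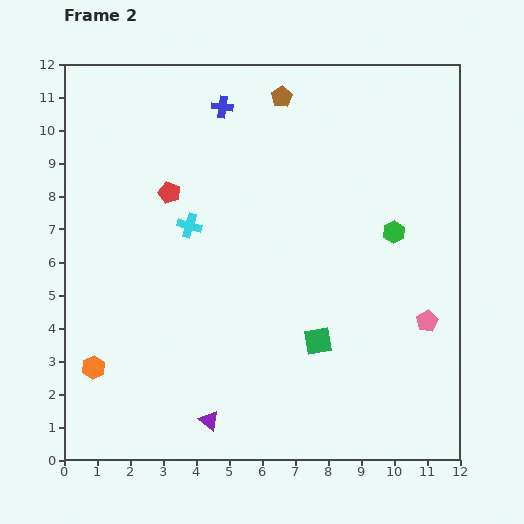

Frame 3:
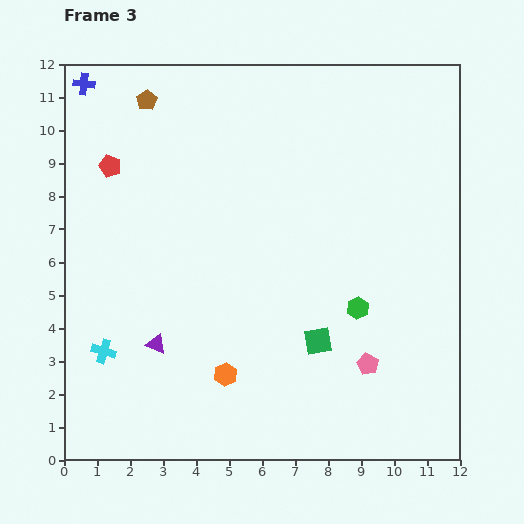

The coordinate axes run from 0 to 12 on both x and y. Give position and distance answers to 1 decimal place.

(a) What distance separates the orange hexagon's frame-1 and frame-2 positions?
4.0

The orange hexagon moved from (4.9, 2.9) to (0.9, 2.8), a distance of √(4.0² + 0.1²) ≈ 4.0.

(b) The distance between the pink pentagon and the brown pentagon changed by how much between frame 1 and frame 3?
+4.6

Distance in frame 1: 5.8. Distance in frame 3: 10.4.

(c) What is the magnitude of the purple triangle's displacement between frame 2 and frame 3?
2.8

The purple triangle moved from (4.4, 1.2) to (2.8, 3.5), a distance of √(1.6² + 2.3²) ≈ 2.8.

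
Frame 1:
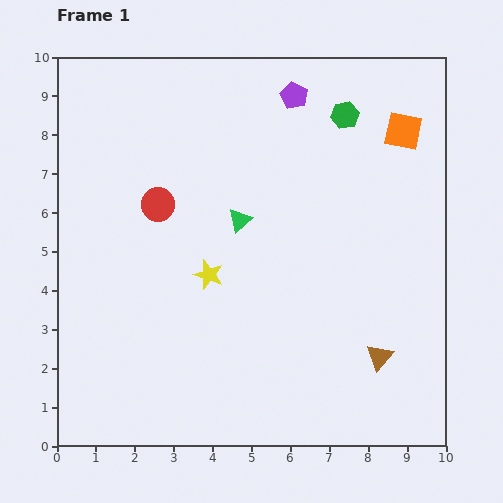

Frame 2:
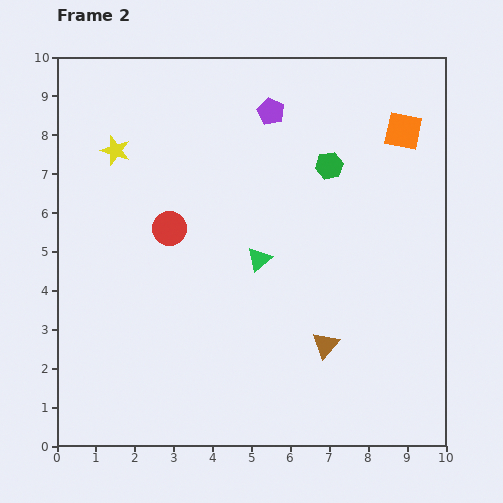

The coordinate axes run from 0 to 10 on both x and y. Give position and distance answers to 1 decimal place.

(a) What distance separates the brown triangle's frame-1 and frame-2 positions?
1.4

The brown triangle moved from (8.3, 2.3) to (6.9, 2.6), a distance of √(1.4² + 0.3²) ≈ 1.4.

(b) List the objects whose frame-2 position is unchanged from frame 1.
the orange square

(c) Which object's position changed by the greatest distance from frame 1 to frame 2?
the yellow star

(moved 4.0; next 1.4)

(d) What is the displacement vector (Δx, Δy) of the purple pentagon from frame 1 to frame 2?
(-0.6, -0.4)

The purple pentagon was at (6.1, 9.0) in frame 1 and (5.5, 8.6) in frame 2.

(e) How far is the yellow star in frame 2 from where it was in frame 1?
4.0

The yellow star moved from (3.9, 4.4) to (1.5, 7.6), a distance of √(2.4² + 3.2²) ≈ 4.0.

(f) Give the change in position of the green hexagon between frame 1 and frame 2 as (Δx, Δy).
(-0.4, -1.3)

The green hexagon was at (7.4, 8.5) in frame 1 and (7.0, 7.2) in frame 2.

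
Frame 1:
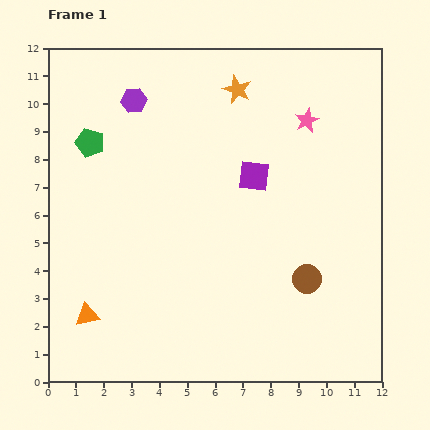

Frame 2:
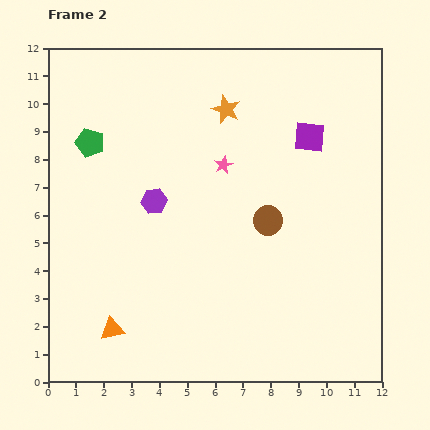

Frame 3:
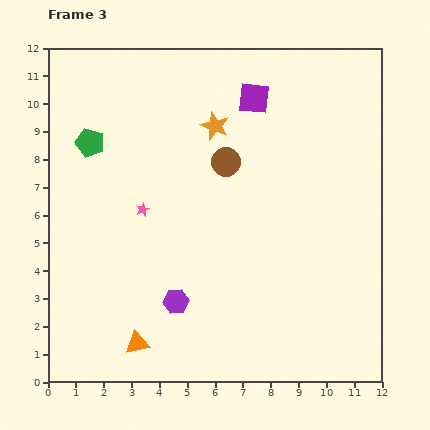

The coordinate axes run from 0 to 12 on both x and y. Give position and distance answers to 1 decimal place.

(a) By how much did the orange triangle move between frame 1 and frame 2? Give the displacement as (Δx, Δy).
(0.9, -0.5)

The orange triangle was at (1.4, 2.4) in frame 1 and (2.3, 1.9) in frame 2.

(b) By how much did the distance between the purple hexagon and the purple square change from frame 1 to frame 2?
+1.0

Distance in frame 1: 5.1. Distance in frame 2: 6.1.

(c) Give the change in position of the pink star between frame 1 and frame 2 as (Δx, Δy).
(-3.0, -1.6)

The pink star was at (9.3, 9.4) in frame 1 and (6.3, 7.8) in frame 2.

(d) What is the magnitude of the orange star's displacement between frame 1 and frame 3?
1.5

The orange star moved from (6.8, 10.5) to (6.0, 9.2), a distance of √(0.8² + 1.3²) ≈ 1.5.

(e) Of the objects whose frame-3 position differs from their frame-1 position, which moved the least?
the orange star

(moved 1.5)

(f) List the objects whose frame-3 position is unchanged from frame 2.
the green pentagon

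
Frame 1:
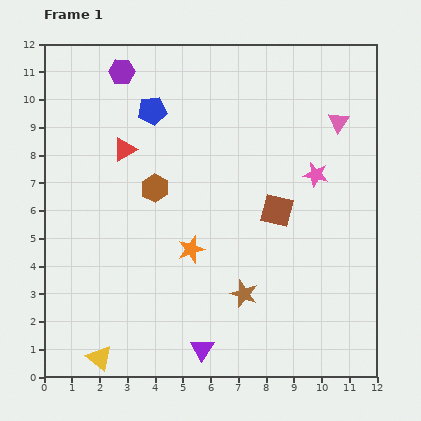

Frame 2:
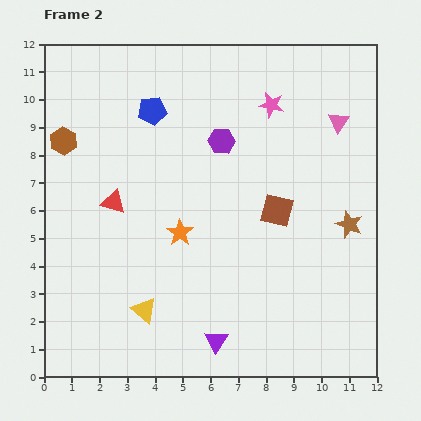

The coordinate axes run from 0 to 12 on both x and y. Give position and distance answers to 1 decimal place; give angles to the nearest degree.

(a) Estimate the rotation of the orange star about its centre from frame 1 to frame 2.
19° counter-clockwise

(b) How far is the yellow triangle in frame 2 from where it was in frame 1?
2.3

The yellow triangle moved from (2.0, 0.7) to (3.6, 2.4), a distance of √(1.6² + 1.7²) ≈ 2.3.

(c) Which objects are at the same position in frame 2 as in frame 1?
the blue pentagon, the brown square, the pink triangle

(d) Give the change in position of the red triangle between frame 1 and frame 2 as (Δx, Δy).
(-0.4, -1.9)

The red triangle was at (2.9, 8.2) in frame 1 and (2.5, 6.3) in frame 2.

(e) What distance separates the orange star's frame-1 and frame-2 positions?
0.7

The orange star moved from (5.3, 4.6) to (4.9, 5.2), a distance of √(0.4² + 0.6²) ≈ 0.7.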